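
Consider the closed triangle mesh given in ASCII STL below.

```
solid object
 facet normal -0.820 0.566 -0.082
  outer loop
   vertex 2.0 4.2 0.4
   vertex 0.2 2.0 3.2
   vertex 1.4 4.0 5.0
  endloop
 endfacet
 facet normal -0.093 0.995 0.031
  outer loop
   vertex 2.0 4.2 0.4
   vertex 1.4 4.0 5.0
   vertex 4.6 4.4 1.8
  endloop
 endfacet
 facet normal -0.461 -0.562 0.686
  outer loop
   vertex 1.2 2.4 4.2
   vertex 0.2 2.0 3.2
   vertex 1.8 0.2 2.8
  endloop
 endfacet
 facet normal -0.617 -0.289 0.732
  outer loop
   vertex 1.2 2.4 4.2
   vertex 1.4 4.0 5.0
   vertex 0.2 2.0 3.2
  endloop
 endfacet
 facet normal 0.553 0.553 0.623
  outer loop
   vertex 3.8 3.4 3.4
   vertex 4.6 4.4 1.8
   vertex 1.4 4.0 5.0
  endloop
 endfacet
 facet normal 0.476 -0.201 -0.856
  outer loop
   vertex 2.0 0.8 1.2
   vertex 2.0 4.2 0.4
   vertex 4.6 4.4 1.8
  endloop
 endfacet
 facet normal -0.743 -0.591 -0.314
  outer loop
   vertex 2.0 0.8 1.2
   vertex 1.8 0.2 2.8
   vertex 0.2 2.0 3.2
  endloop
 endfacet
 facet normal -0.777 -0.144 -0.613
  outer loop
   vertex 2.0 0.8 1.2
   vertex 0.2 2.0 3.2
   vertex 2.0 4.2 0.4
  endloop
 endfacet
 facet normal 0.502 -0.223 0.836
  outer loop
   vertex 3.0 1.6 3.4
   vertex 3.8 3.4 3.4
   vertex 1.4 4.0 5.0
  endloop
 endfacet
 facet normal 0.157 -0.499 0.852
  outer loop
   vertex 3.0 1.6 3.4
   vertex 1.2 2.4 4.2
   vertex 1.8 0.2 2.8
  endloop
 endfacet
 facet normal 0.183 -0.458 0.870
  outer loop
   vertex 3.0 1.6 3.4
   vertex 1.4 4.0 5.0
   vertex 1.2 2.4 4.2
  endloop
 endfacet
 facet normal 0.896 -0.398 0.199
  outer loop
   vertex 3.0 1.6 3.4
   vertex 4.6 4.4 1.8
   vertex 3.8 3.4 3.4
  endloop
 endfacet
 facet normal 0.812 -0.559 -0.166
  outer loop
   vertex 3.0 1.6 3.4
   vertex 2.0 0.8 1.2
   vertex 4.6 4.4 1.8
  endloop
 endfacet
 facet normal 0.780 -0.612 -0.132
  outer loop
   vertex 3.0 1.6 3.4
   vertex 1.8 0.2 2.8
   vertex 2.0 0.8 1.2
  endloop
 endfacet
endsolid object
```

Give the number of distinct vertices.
9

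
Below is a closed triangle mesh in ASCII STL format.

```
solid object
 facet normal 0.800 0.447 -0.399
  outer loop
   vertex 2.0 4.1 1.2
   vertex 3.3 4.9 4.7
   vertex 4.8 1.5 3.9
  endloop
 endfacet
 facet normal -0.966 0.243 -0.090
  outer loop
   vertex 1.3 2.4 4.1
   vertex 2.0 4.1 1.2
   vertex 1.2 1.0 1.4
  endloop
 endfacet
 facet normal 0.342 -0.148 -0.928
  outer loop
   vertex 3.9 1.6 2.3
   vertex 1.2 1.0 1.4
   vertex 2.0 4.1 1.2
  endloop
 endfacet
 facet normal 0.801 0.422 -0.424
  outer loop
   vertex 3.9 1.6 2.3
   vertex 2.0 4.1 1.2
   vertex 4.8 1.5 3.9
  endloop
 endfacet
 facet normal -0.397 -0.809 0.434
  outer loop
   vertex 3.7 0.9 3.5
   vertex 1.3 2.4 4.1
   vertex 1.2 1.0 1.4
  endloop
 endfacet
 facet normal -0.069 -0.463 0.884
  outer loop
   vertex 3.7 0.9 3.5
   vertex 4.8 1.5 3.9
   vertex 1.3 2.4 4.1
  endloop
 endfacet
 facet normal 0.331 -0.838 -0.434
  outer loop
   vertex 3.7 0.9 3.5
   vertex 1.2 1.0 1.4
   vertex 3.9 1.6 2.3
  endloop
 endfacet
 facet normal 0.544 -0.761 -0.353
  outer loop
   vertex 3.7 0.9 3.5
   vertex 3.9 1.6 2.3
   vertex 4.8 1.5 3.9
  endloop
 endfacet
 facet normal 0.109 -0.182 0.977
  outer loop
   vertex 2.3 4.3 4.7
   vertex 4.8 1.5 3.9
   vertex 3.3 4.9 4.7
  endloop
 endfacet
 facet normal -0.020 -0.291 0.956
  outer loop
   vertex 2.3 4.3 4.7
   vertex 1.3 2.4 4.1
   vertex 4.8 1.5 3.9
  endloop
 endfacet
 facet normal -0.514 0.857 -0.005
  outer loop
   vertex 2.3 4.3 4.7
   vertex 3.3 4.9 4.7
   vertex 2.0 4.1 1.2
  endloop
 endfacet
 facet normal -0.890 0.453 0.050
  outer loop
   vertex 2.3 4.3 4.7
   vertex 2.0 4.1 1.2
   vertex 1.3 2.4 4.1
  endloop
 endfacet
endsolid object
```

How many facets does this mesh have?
12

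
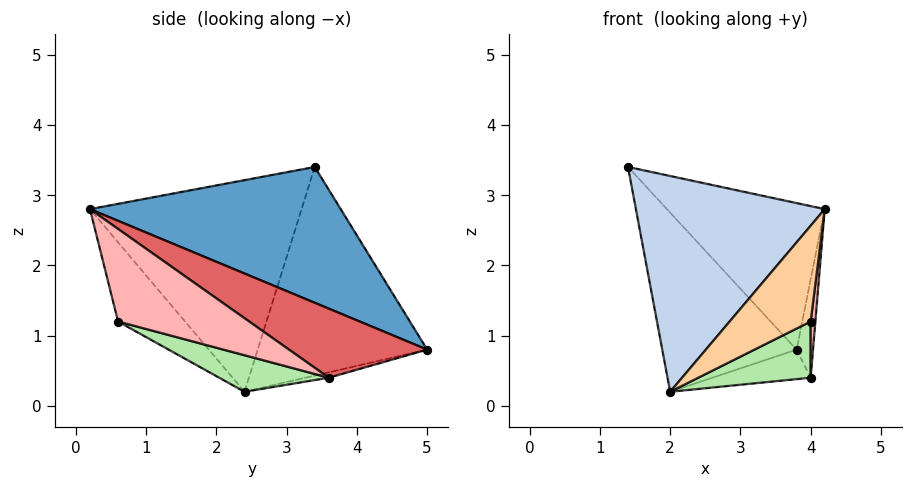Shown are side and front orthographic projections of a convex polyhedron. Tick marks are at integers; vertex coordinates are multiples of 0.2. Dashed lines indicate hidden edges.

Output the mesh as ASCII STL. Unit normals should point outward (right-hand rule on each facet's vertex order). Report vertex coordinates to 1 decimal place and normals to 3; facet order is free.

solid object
 facet normal 0.567 0.357 0.743
  outer loop
   vertex 3.8 5.0 0.8
   vertex 1.4 3.4 3.4
   vertex 4.2 0.2 2.8
  endloop
 endfacet
 facet normal -0.744 -0.664 0.068
  outer loop
   vertex 2.0 2.4 0.2
   vertex 4.2 0.2 2.8
   vertex 1.4 3.4 3.4
  endloop
 endfacet
 facet normal -0.742 0.588 -0.323
  outer loop
   vertex 2.0 2.4 0.2
   vertex 1.4 3.4 3.4
   vertex 3.8 5.0 0.8
  endloop
 endfacet
 facet normal -0.633 -0.766 -0.112
  outer loop
   vertex 4.0 0.6 1.2
   vertex 4.2 0.2 2.8
   vertex 2.0 2.4 0.2
  endloop
 endfacet
 facet normal -0.063 0.266 -0.962
  outer loop
   vertex 4.0 3.6 0.4
   vertex 2.0 2.4 0.2
   vertex 3.8 5.0 0.8
  endloop
 endfacet
 facet normal 0.244 -0.250 -0.937
  outer loop
   vertex 4.0 3.6 0.4
   vertex 4.0 0.6 1.2
   vertex 2.0 2.4 0.2
  endloop
 endfacet
 facet normal 0.990 0.117 0.084
  outer loop
   vertex 4.0 3.6 0.4
   vertex 3.8 5.0 0.8
   vertex 4.2 0.2 2.8
  endloop
 endfacet
 facet normal 0.991 -0.035 -0.133
  outer loop
   vertex 4.0 3.6 0.4
   vertex 4.2 0.2 2.8
   vertex 4.0 0.6 1.2
  endloop
 endfacet
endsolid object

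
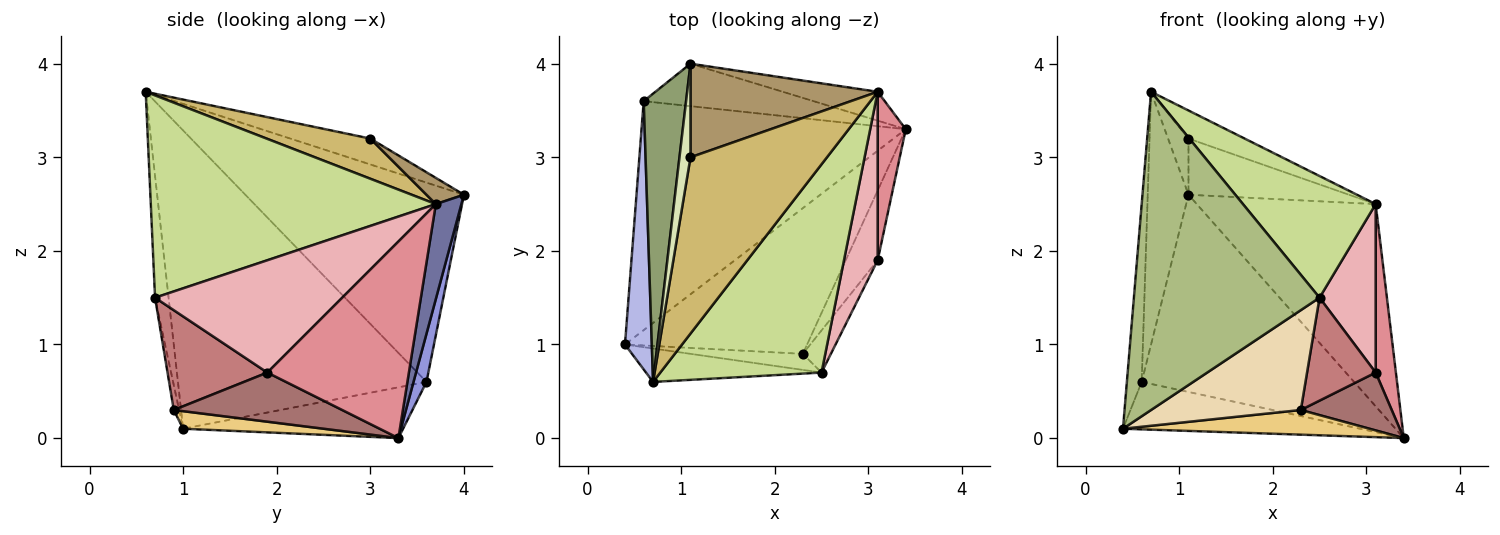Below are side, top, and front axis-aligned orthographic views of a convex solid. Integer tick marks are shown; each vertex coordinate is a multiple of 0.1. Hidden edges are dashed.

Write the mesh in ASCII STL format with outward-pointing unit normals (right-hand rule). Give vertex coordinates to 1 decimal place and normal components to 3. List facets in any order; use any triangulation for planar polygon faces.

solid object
 facet normal 0.140 0.980 -0.140
  outer loop
   vertex 3.1 3.7 2.5
   vertex 3.4 3.3 0.0
   vertex 1.1 4.0 2.6
  endloop
 endfacet
 facet normal -0.185 0.199 -0.962
  outer loop
   vertex 0.6 3.6 0.6
   vertex 3.4 3.3 0.0
   vertex 0.4 1.0 0.1
  endloop
 endfacet
 facet normal 0.060 0.976 -0.210
  outer loop
   vertex 0.6 3.6 0.6
   vertex 1.1 4.0 2.6
   vertex 3.4 3.3 0.0
  endloop
 endfacet
 facet normal -0.994 0.059 0.089
  outer loop
   vertex 0.6 3.6 0.6
   vertex 0.4 1.0 0.1
   vertex 0.7 0.6 3.7
  endloop
 endfacet
 facet normal -0.962 0.179 0.205
  outer loop
   vertex 0.6 3.6 0.6
   vertex 0.7 0.6 3.7
   vertex 1.1 4.0 2.6
  endloop
 endfacet
 facet normal -0.072 -0.992 -0.104
  outer loop
   vertex 2.5 0.7 1.5
   vertex 0.7 0.6 3.7
   vertex 0.4 1.0 0.1
  endloop
 endfacet
 facet normal 0.735 -0.342 0.586
  outer loop
   vertex 2.5 0.7 1.5
   vertex 3.1 3.7 2.5
   vertex 0.7 0.6 3.7
  endloop
 endfacet
 facet normal -0.896 0.229 0.381
  outer loop
   vertex 1.1 3.0 3.2
   vertex 1.1 4.0 2.6
   vertex 0.7 0.6 3.7
  endloop
 endfacet
 facet normal 0.119 0.511 0.851
  outer loop
   vertex 1.1 3.0 3.2
   vertex 3.1 3.7 2.5
   vertex 1.1 4.0 2.6
  endloop
 endfacet
 facet normal 0.279 0.151 0.948
  outer loop
   vertex 1.1 3.0 3.2
   vertex 0.7 0.6 3.7
   vertex 3.1 3.7 2.5
  endloop
 endfacet
 facet normal 0.095 -0.166 -0.982
  outer loop
   vertex 2.3 0.9 0.3
   vertex 0.4 1.0 0.1
   vertex 3.4 3.3 0.0
  endloop
 endfacet
 facet normal -0.035 -0.987 -0.159
  outer loop
   vertex 2.3 0.9 0.3
   vertex 2.5 0.7 1.5
   vertex 0.4 1.0 0.1
  endloop
 endfacet
 facet normal 0.764 -0.412 -0.497
  outer loop
   vertex 3.1 1.9 0.7
   vertex 2.3 0.9 0.3
   vertex 3.4 3.3 0.0
  endloop
 endfacet
 facet normal 0.803 -0.552 -0.226
  outer loop
   vertex 3.1 1.9 0.7
   vertex 2.5 0.7 1.5
   vertex 2.3 0.9 0.3
  endloop
 endfacet
 facet normal 0.980 -0.140 0.140
  outer loop
   vertex 3.1 1.9 0.7
   vertex 3.4 3.3 0.0
   vertex 3.1 3.7 2.5
  endloop
 endfacet
 facet normal 0.921 -0.276 0.276
  outer loop
   vertex 3.1 1.9 0.7
   vertex 3.1 3.7 2.5
   vertex 2.5 0.7 1.5
  endloop
 endfacet
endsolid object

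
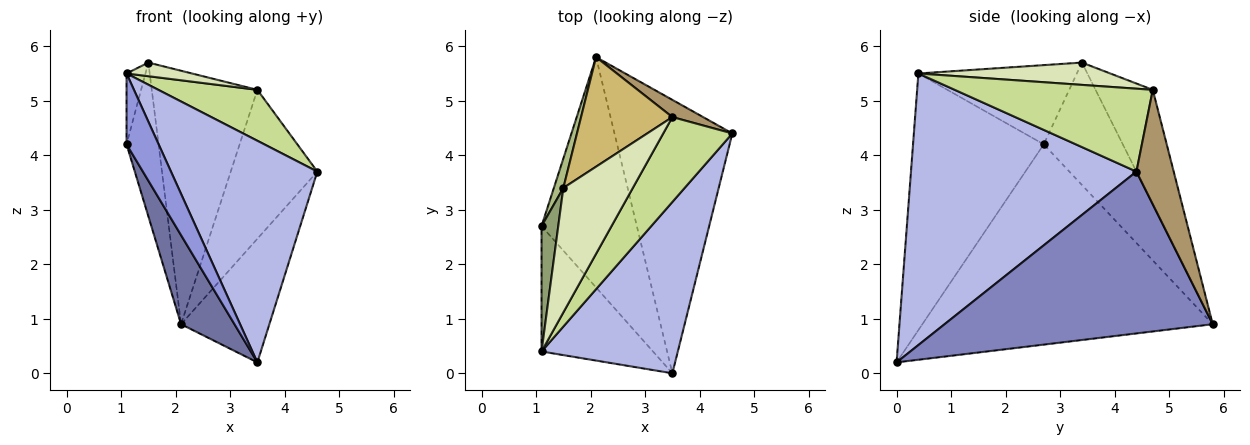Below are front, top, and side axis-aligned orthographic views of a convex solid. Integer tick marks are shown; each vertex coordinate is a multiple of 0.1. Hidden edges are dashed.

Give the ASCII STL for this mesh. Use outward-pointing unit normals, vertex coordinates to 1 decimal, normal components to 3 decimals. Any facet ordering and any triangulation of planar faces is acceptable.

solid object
 facet normal -0.891 -0.164 -0.424
  outer loop
   vertex 2.1 5.8 0.9
   vertex 3.5 0.0 0.2
   vertex 1.1 2.7 4.2
  endloop
 endfacet
 facet normal 0.781 0.257 -0.569
  outer loop
   vertex 2.1 5.8 0.9
   vertex 4.6 4.4 3.7
   vertex 3.5 0.0 0.2
  endloop
 endfacet
 facet normal -0.895 -0.220 -0.389
  outer loop
   vertex 1.1 0.4 5.5
   vertex 1.1 2.7 4.2
   vertex 3.5 0.0 0.2
  endloop
 endfacet
 facet normal 0.773 -0.502 0.388
  outer loop
   vertex 1.1 0.4 5.5
   vertex 3.5 0.0 0.2
   vertex 4.6 4.4 3.7
  endloop
 endfacet
 facet normal -0.972 0.116 0.205
  outer loop
   vertex 1.5 3.4 5.7
   vertex 1.1 2.7 4.2
   vertex 1.1 0.4 5.5
  endloop
 endfacet
 facet normal -0.924 0.375 0.072
  outer loop
   vertex 1.5 3.4 5.7
   vertex 2.1 5.8 0.9
   vertex 1.1 2.7 4.2
  endloop
 endfacet
 facet normal 0.717 -0.359 0.598
  outer loop
   vertex 3.5 4.7 5.2
   vertex 1.1 0.4 5.5
   vertex 4.6 4.4 3.7
  endloop
 endfacet
 facet normal 0.304 -0.104 0.947
  outer loop
   vertex 3.5 4.7 5.2
   vertex 1.5 3.4 5.7
   vertex 1.1 0.4 5.5
  endloop
 endfacet
 facet normal 0.393 0.913 0.106
  outer loop
   vertex 3.5 4.7 5.2
   vertex 4.6 4.4 3.7
   vertex 2.1 5.8 0.9
  endloop
 endfacet
 facet normal -0.445 0.822 0.355
  outer loop
   vertex 3.5 4.7 5.2
   vertex 2.1 5.8 0.9
   vertex 1.5 3.4 5.7
  endloop
 endfacet
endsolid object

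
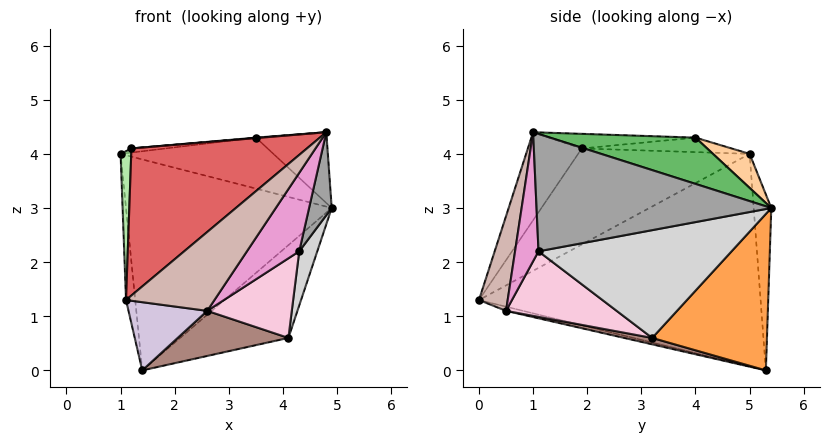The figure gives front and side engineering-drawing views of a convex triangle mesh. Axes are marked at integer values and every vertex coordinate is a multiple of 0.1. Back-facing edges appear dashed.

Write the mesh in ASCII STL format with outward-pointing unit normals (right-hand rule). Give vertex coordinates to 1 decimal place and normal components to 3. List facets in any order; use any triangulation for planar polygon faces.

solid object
 facet normal -0.085 0.994 0.066
  outer loop
   vertex 1.4 5.3 0.0
   vertex 1.0 5.0 4.0
   vertex 4.9 5.4 3.0
  endloop
 endfacet
 facet normal -0.995 0.033 -0.097
  outer loop
   vertex 1.4 5.3 0.0
   vertex 1.1 0.0 1.3
   vertex 1.0 5.0 4.0
  endloop
 endfacet
 facet normal 0.548 0.517 -0.657
  outer loop
   vertex 4.1 3.2 0.6
   vertex 1.4 5.3 0.0
   vertex 4.9 5.4 3.0
  endloop
 endfacet
 facet normal 0.142 0.593 0.792
  outer loop
   vertex 3.5 4.0 4.3
   vertex 4.9 5.4 3.0
   vertex 1.0 5.0 4.0
  endloop
 endfacet
 facet normal 0.513 0.250 0.821
  outer loop
   vertex 3.5 4.0 4.3
   vertex 4.8 1.0 4.4
   vertex 4.9 5.4 3.0
  endloop
 endfacet
 facet normal -0.995 -0.062 0.077
  outer loop
   vertex 1.2 1.9 4.1
   vertex 1.0 5.0 4.0
   vertex 1.1 0.0 1.3
  endloop
 endfacet
 facet normal -0.245 -0.798 0.550
  outer loop
   vertex 1.2 1.9 4.1
   vertex 1.1 0.0 1.3
   vertex 4.8 1.0 4.4
  endloop
 endfacet
 facet normal -0.109 0.025 0.994
  outer loop
   vertex 1.2 1.9 4.1
   vertex 3.5 4.0 4.3
   vertex 1.0 5.0 4.0
  endloop
 endfacet
 facet normal -0.084 -0.003 0.996
  outer loop
   vertex 1.2 1.9 4.1
   vertex 4.8 1.0 4.4
   vertex 3.5 4.0 4.3
  endloop
 endfacet
 facet normal -0.051 -0.235 -0.971
  outer loop
   vertex 2.6 0.5 1.1
   vertex 1.1 0.0 1.3
   vertex 1.4 5.3 0.0
  endloop
 endfacet
 facet normal 0.053 -0.210 -0.976
  outer loop
   vertex 2.6 0.5 1.1
   vertex 1.4 5.3 0.0
   vertex 4.1 3.2 0.6
  endloop
 endfacet
 facet normal 0.308 -0.949 -0.062
  outer loop
   vertex 2.6 0.5 1.1
   vertex 4.8 1.0 4.4
   vertex 1.1 0.0 1.3
  endloop
 endfacet
 facet normal 0.405 -0.904 -0.133
  outer loop
   vertex 4.3 1.1 2.2
   vertex 4.8 1.0 4.4
   vertex 2.6 0.5 1.1
  endloop
 endfacet
 facet normal 0.592 -0.452 -0.668
  outer loop
   vertex 4.3 1.1 2.2
   vertex 2.6 0.5 1.1
   vertex 4.1 3.2 0.6
  endloop
 endfacet
 facet normal 0.970 -0.094 -0.225
  outer loop
   vertex 4.3 1.1 2.2
   vertex 4.9 5.4 3.0
   vertex 4.8 1.0 4.4
  endloop
 endfacet
 facet normal 0.967 -0.090 -0.239
  outer loop
   vertex 4.3 1.1 2.2
   vertex 4.1 3.2 0.6
   vertex 4.9 5.4 3.0
  endloop
 endfacet
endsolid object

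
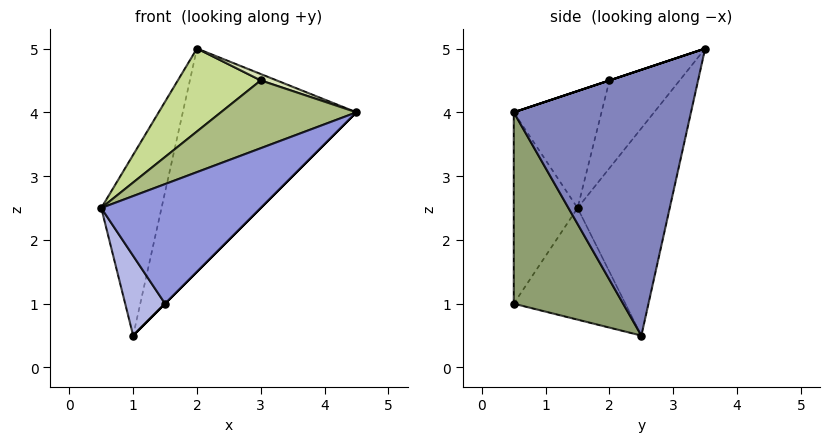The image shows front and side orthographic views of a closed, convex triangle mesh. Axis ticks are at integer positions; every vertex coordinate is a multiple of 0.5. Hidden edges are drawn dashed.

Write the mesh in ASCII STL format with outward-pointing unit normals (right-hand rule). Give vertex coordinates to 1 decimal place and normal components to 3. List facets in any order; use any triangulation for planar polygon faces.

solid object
 facet normal -0.835 0.546 0.064
  outer loop
   vertex 1.0 2.5 0.5
   vertex 0.5 1.5 2.5
   vertex 2.0 3.5 5.0
  endloop
 endfacet
 facet normal 0.681 0.668 -0.300
  outer loop
   vertex 1.0 2.5 0.5
   vertex 2.0 3.5 5.0
   vertex 4.5 0.5 4.0
  endloop
 endfacet
 facet normal -0.348 -0.870 0.348
  outer loop
   vertex 1.5 0.5 1.0
   vertex 4.5 0.5 4.0
   vertex 0.5 1.5 2.5
  endloop
 endfacet
 facet normal -0.873 -0.312 -0.374
  outer loop
   vertex 1.5 0.5 1.0
   vertex 0.5 1.5 2.5
   vertex 1.0 2.5 0.5
  endloop
 endfacet
 facet normal 0.707 0.000 -0.707
  outer loop
   vertex 1.5 0.5 1.0
   vertex 1.0 2.5 0.5
   vertex 4.5 0.5 4.0
  endloop
 endfacet
 facet normal -0.406 -0.627 0.664
  outer loop
   vertex 3.0 2.0 4.5
   vertex 0.5 1.5 2.5
   vertex 4.5 0.5 4.0
  endloop
 endfacet
 facet normal -0.457 -0.540 0.706
  outer loop
   vertex 3.0 2.0 4.5
   vertex 2.0 3.5 5.0
   vertex 0.5 1.5 2.5
  endloop
 endfacet
 facet normal 0.000 -0.316 0.949
  outer loop
   vertex 3.0 2.0 4.5
   vertex 4.5 0.5 4.0
   vertex 2.0 3.5 5.0
  endloop
 endfacet
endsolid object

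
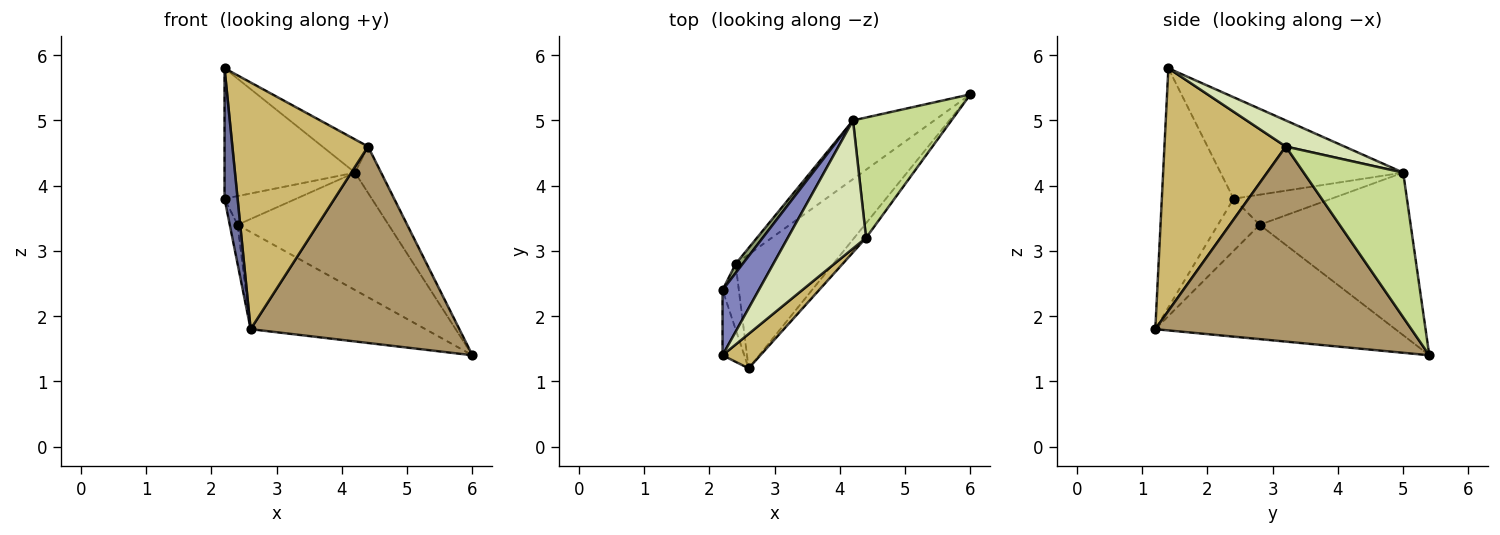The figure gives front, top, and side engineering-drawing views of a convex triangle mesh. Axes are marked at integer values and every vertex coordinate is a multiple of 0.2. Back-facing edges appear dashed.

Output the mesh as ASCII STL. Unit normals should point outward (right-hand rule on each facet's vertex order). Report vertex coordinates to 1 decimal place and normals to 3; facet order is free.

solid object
 facet normal -0.980 -0.178 -0.089
  outer loop
   vertex 2.2 1.4 5.8
   vertex 2.2 2.4 3.8
   vertex 2.6 1.2 1.8
  endloop
 endfacet
 facet normal -0.781 0.558 0.279
  outer loop
   vertex 4.2 5.0 4.2
   vertex 2.2 2.4 3.8
   vertex 2.2 1.4 5.8
  endloop
 endfacet
 facet normal -0.940 0.176 -0.294
  outer loop
   vertex 2.4 2.8 3.4
   vertex 2.6 1.2 1.8
   vertex 2.2 2.4 3.8
  endloop
 endfacet
 facet normal -0.665 0.485 -0.568
  outer loop
   vertex 2.4 2.8 3.4
   vertex 6.0 5.4 1.4
   vertex 2.6 1.2 1.8
  endloop
 endfacet
 facet normal -0.792 0.581 0.185
  outer loop
   vertex 2.4 2.8 3.4
   vertex 2.2 2.4 3.8
   vertex 4.2 5.0 4.2
  endloop
 endfacet
 facet normal -0.667 0.667 -0.333
  outer loop
   vertex 2.4 2.8 3.4
   vertex 4.2 5.0 4.2
   vertex 6.0 5.4 1.4
  endloop
 endfacet
 facet normal 0.808 0.212 0.550
  outer loop
   vertex 4.4 3.2 4.6
   vertex 6.0 5.4 1.4
   vertex 4.2 5.0 4.2
  endloop
 endfacet
 facet normal 0.307 0.239 0.921
  outer loop
   vertex 4.4 3.2 4.6
   vertex 4.2 5.0 4.2
   vertex 2.2 1.4 5.8
  endloop
 endfacet
 facet normal 0.774 -0.631 -0.047
  outer loop
   vertex 4.4 3.2 4.6
   vertex 2.6 1.2 1.8
   vertex 6.0 5.4 1.4
  endloop
 endfacet
 facet normal 0.663 -0.741 0.103
  outer loop
   vertex 4.4 3.2 4.6
   vertex 2.2 1.4 5.8
   vertex 2.6 1.2 1.8
  endloop
 endfacet
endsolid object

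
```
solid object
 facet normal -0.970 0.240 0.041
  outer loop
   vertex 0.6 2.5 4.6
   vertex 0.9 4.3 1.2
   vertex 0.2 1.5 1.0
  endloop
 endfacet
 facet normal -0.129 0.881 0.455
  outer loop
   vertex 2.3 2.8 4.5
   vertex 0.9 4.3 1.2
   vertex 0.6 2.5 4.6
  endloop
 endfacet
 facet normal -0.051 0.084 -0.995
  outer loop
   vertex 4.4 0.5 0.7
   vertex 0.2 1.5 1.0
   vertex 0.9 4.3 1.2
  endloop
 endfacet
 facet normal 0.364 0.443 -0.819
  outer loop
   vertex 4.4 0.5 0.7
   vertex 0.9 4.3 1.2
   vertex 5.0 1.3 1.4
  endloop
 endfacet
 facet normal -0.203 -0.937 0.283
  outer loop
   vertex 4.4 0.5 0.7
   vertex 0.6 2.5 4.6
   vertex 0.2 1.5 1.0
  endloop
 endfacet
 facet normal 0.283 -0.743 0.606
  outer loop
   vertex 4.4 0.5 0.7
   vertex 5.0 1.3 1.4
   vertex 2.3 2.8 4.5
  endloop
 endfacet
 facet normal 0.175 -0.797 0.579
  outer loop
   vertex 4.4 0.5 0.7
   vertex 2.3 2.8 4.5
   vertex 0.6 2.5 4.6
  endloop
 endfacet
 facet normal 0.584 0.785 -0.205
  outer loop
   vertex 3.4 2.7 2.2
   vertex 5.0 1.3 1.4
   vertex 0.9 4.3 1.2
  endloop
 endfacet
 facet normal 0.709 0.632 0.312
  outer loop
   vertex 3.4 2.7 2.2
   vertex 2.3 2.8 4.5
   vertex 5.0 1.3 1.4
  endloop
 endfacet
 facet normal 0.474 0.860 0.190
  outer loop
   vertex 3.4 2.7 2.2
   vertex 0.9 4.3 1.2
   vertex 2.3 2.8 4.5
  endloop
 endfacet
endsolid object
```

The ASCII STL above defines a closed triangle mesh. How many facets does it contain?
10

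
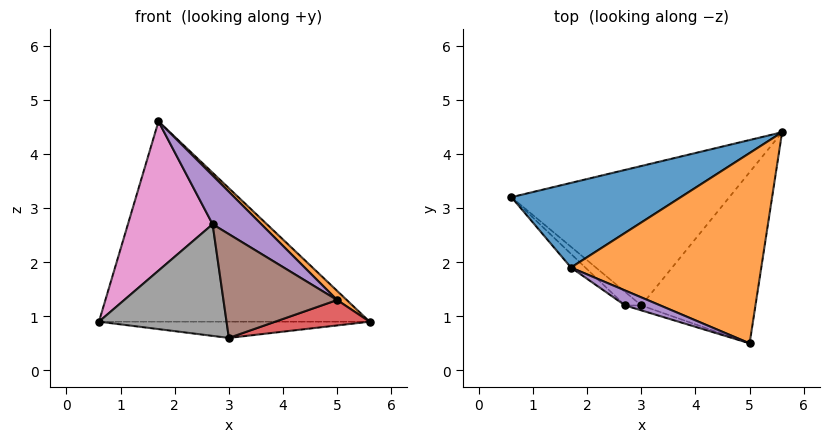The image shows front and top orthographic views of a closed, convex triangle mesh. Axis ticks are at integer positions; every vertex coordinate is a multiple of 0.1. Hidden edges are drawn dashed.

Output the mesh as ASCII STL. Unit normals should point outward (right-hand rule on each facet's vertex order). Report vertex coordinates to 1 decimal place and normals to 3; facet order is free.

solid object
 facet normal -0.216 0.899 0.380
  outer loop
   vertex 1.7 1.9 4.6
   vertex 5.6 4.4 0.9
   vertex 0.6 3.2 0.9
  endloop
 endfacet
 facet normal 0.699 -0.034 0.714
  outer loop
   vertex 1.7 1.9 4.6
   vertex 5.0 0.5 1.3
   vertex 5.6 4.4 0.9
  endloop
 endfacet
 facet normal -0.028 0.116 -0.993
  outer loop
   vertex 3.0 1.2 0.6
   vertex 0.6 3.2 0.9
   vertex 5.6 4.4 0.9
  endloop
 endfacet
 facet normal 0.283 -0.141 -0.949
  outer loop
   vertex 3.0 1.2 0.6
   vertex 5.6 4.4 0.9
   vertex 5.0 0.5 1.3
  endloop
 endfacet
 facet normal -0.112 -0.950 0.291
  outer loop
   vertex 2.7 1.2 2.7
   vertex 5.0 0.5 1.3
   vertex 1.7 1.9 4.6
  endloop
 endfacet
 facet normal -0.316 -0.948 -0.045
  outer loop
   vertex 2.7 1.2 2.7
   vertex 3.0 1.2 0.6
   vertex 5.0 0.5 1.3
  endloop
 endfacet
 facet normal -0.656 -0.751 -0.069
  outer loop
   vertex 2.7 1.2 2.7
   vertex 1.7 1.9 4.6
   vertex 0.6 3.2 0.9
  endloop
 endfacet
 facet normal -0.644 -0.759 -0.092
  outer loop
   vertex 2.7 1.2 2.7
   vertex 0.6 3.2 0.9
   vertex 3.0 1.2 0.6
  endloop
 endfacet
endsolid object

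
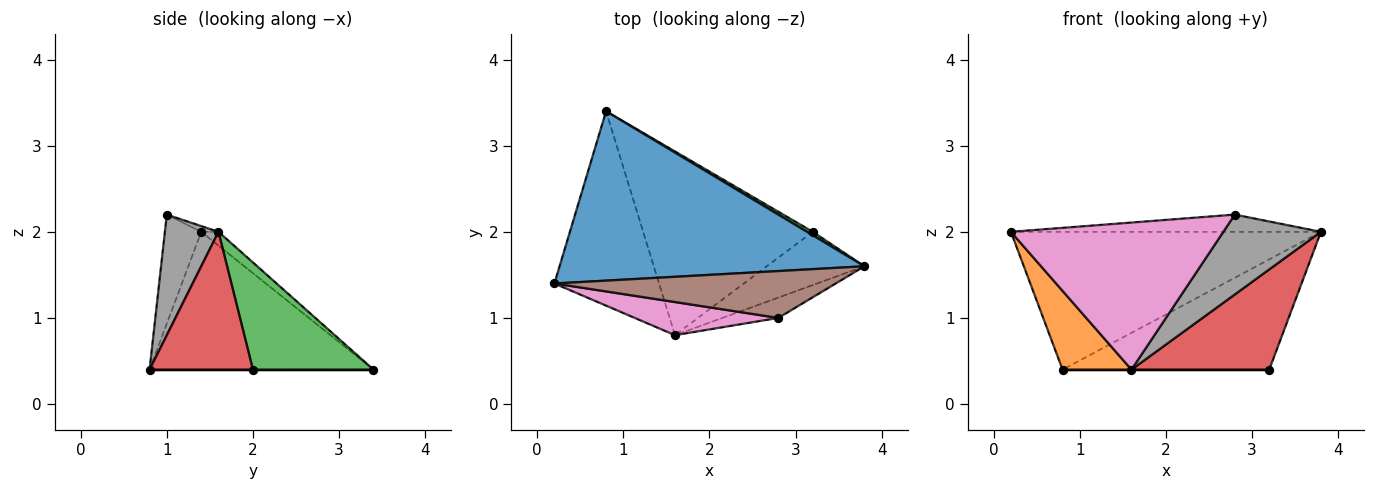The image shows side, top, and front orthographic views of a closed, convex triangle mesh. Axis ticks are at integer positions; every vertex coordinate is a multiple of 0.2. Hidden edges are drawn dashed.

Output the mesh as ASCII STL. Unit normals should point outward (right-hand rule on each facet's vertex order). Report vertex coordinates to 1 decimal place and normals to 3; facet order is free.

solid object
 facet normal -0.035 0.631 0.775
  outer loop
   vertex 0.8 3.4 0.4
   vertex 0.2 1.4 2.0
   vertex 3.8 1.6 2.0
  endloop
 endfacet
 facet normal -0.773 -0.238 -0.588
  outer loop
   vertex 1.6 0.8 0.4
   vertex 0.2 1.4 2.0
   vertex 0.8 3.4 0.4
  endloop
 endfacet
 facet normal 0.504 0.863 0.027
  outer loop
   vertex 3.2 2.0 0.4
   vertex 0.8 3.4 0.4
   vertex 3.8 1.6 2.0
  endloop
 endfacet
 facet normal 0.552 -0.736 -0.391
  outer loop
   vertex 3.2 2.0 0.4
   vertex 3.8 1.6 2.0
   vertex 1.6 0.8 0.4
  endloop
 endfacet
 facet normal 0.000 0.000 -1.000
  outer loop
   vertex 3.2 2.0 0.4
   vertex 1.6 0.8 0.4
   vertex 0.8 3.4 0.4
  endloop
 endfacet
 facet normal -0.019 0.345 0.938
  outer loop
   vertex 2.8 1.0 2.2
   vertex 3.8 1.6 2.0
   vertex 0.2 1.4 2.0
  endloop
 endfacet
 facet normal -0.165 -0.962 0.217
  outer loop
   vertex 2.8 1.0 2.2
   vertex 0.2 1.4 2.0
   vertex 1.6 0.8 0.4
  endloop
 endfacet
 facet normal 0.470 -0.855 -0.218
  outer loop
   vertex 2.8 1.0 2.2
   vertex 1.6 0.8 0.4
   vertex 3.8 1.6 2.0
  endloop
 endfacet
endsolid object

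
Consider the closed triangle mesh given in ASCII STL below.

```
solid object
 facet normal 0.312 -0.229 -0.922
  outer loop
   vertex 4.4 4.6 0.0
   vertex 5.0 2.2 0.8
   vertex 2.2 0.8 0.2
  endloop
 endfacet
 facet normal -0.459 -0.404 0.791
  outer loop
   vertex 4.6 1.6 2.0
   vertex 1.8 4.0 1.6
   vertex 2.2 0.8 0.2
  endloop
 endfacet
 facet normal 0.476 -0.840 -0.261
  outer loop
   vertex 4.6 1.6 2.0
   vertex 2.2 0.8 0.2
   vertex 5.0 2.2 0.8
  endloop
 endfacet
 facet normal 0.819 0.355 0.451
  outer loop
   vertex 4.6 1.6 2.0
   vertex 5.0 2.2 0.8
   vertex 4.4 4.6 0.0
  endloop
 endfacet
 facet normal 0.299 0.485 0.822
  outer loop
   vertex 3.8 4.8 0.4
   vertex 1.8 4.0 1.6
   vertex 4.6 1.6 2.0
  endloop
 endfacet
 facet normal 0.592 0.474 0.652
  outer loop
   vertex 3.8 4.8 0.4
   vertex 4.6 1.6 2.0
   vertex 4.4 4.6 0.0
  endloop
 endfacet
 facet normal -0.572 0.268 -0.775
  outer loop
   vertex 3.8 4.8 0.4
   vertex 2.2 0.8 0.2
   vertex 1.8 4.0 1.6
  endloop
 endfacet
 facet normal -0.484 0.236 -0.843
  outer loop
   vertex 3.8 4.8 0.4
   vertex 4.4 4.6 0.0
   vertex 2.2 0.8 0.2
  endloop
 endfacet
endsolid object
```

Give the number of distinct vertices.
6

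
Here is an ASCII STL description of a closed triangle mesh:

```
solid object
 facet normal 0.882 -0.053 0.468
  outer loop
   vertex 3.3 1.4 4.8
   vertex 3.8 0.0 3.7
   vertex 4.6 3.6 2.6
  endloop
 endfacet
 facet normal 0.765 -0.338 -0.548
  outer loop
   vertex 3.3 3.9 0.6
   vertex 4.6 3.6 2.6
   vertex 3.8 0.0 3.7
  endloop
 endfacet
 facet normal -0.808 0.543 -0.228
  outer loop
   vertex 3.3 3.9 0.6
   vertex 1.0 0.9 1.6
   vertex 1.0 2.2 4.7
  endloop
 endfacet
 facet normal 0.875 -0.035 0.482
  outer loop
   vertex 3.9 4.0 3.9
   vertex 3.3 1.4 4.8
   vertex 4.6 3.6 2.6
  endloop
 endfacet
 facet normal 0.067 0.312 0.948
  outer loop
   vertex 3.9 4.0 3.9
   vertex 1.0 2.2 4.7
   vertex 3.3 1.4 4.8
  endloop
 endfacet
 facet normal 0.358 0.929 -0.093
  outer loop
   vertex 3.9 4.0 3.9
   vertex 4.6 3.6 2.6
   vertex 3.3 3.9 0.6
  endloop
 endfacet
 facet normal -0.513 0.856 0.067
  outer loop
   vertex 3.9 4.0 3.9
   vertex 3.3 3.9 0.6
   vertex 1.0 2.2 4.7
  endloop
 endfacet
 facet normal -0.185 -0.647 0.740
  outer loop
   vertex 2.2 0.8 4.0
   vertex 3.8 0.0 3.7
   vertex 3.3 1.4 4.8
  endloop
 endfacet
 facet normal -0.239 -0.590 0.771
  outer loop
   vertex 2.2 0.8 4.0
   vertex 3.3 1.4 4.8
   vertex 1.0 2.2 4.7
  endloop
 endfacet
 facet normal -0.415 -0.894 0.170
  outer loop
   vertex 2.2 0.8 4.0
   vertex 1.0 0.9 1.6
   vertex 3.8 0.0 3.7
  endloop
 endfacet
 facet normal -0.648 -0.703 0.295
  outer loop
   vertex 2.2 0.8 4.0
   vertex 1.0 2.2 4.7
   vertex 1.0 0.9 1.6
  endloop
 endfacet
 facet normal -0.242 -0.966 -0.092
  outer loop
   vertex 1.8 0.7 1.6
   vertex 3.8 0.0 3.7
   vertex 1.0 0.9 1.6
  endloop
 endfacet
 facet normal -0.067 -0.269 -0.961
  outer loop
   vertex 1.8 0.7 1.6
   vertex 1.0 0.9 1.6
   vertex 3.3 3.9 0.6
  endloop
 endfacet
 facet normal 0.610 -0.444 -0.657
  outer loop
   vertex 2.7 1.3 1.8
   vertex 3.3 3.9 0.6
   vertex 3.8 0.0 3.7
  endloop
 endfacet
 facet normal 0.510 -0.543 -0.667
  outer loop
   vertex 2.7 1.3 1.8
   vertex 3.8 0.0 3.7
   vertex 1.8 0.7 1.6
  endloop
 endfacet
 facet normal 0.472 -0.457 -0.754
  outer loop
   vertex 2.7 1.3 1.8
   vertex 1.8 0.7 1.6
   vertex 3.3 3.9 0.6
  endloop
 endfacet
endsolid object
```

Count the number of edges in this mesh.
24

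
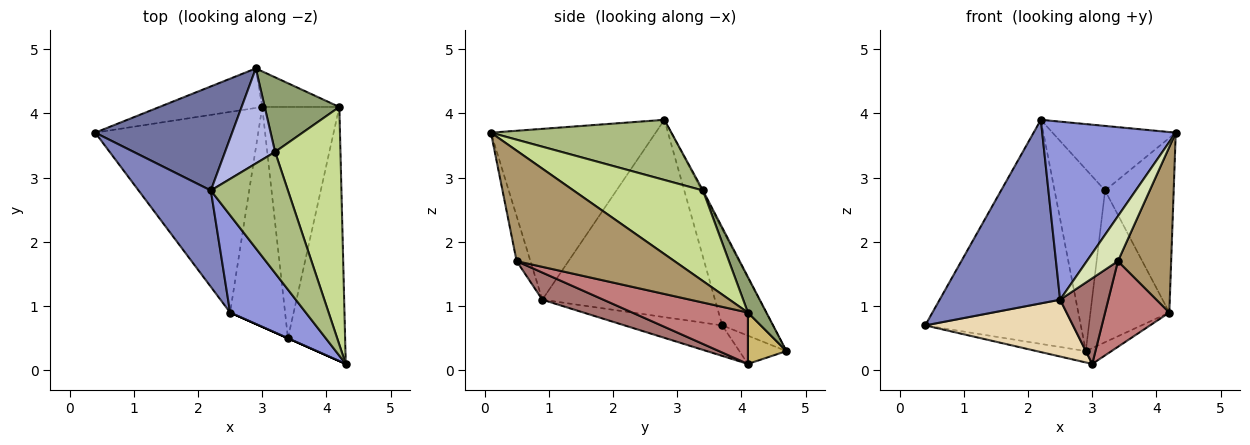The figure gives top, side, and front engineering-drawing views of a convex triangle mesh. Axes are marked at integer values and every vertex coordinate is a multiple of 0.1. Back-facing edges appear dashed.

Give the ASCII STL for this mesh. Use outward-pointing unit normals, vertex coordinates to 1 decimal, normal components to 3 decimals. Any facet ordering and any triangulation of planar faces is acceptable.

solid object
 facet normal -0.283 0.870 0.404
  outer loop
   vertex 2.2 2.8 3.9
   vertex 2.9 4.7 0.3
   vertex 0.4 3.7 0.7
  endloop
 endfacet
 facet normal -0.785 -0.548 0.288
  outer loop
   vertex 2.5 0.9 1.1
   vertex 2.2 2.8 3.9
   vertex 0.4 3.7 0.7
  endloop
 endfacet
 facet normal -0.735 -0.595 0.325
  outer loop
   vertex 2.5 0.9 1.1
   vertex 4.3 0.1 3.7
   vertex 2.2 2.8 3.9
  endloop
 endfacet
 facet normal -0.022 0.886 0.463
  outer loop
   vertex 3.2 3.4 2.8
   vertex 2.9 4.7 0.3
   vertex 2.2 2.8 3.9
  endloop
 endfacet
 facet normal 0.206 0.878 0.432
  outer loop
   vertex 3.2 3.4 2.8
   vertex 4.2 4.1 0.9
   vertex 2.9 4.7 0.3
  endloop
 endfacet
 facet normal 0.567 0.387 0.727
  outer loop
   vertex 3.2 3.4 2.8
   vertex 2.2 2.8 3.9
   vertex 4.3 0.1 3.7
  endloop
 endfacet
 facet normal 0.745 0.395 0.538
  outer loop
   vertex 3.2 3.4 2.8
   vertex 4.3 0.1 3.7
   vertex 4.2 4.1 0.9
  endloop
 endfacet
 facet normal -0.406 -0.914 0.000
  outer loop
   vertex 3.4 0.5 1.7
   vertex 4.3 0.1 3.7
   vertex 2.5 0.9 1.1
  endloop
 endfacet
 facet normal 0.851 -0.287 -0.440
  outer loop
   vertex 3.4 0.5 1.7
   vertex 4.2 4.1 0.9
   vertex 4.3 0.1 3.7
  endloop
 endfacet
 facet normal 0.520 0.347 -0.780
  outer loop
   vertex 3.0 4.1 0.1
   vertex 2.9 4.7 0.3
   vertex 4.2 4.1 0.9
  endloop
 endfacet
 facet normal -0.256 0.267 -0.929
  outer loop
   vertex 3.0 4.1 0.1
   vertex 0.4 3.7 0.7
   vertex 2.9 4.7 0.3
  endloop
 endfacet
 facet normal -0.177 -0.268 -0.947
  outer loop
   vertex 3.0 4.1 0.1
   vertex 2.5 0.9 1.1
   vertex 0.4 3.7 0.7
  endloop
 endfacet
 facet normal 0.418 -0.330 -0.847
  outer loop
   vertex 3.0 4.1 0.1
   vertex 3.4 0.5 1.7
   vertex 2.5 0.9 1.1
  endloop
 endfacet
 facet normal 0.530 -0.295 -0.795
  outer loop
   vertex 3.0 4.1 0.1
   vertex 4.2 4.1 0.9
   vertex 3.4 0.5 1.7
  endloop
 endfacet
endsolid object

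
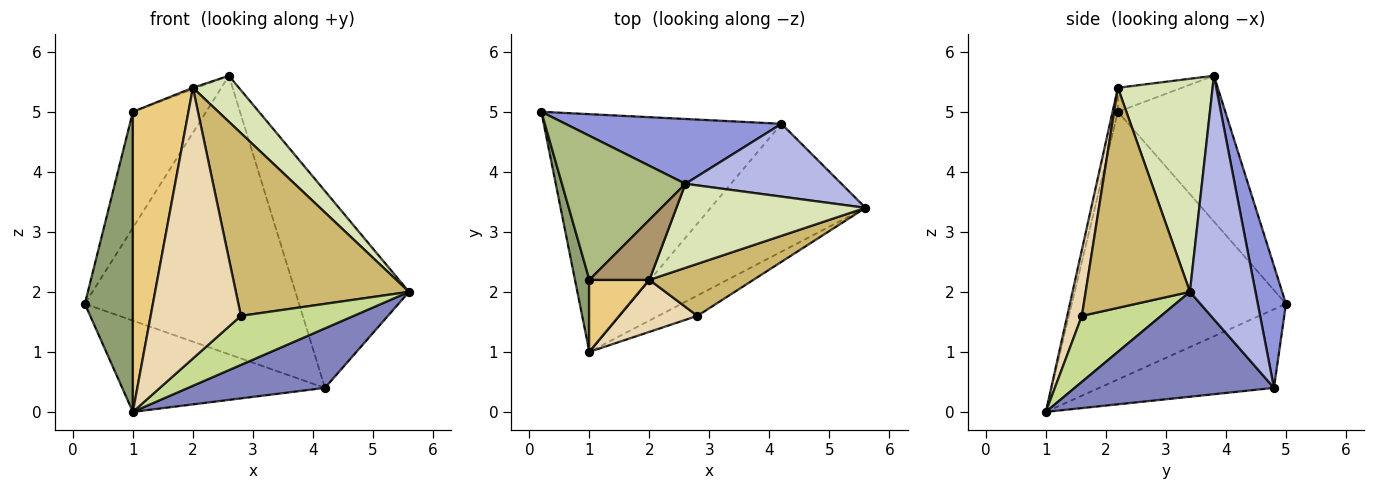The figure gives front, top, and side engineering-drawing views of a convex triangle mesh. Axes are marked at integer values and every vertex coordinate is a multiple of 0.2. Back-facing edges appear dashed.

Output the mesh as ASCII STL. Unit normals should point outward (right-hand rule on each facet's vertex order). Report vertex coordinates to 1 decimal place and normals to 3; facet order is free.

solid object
 facet normal -0.295 0.342 -0.892
  outer loop
   vertex 4.2 4.8 0.4
   vertex 1.0 1.0 0.0
   vertex 0.2 5.0 1.8
  endloop
 endfacet
 facet normal 0.523 -0.359 -0.773
  outer loop
   vertex 4.2 4.8 0.4
   vertex 5.6 3.4 2.0
   vertex 1.0 1.0 0.0
  endloop
 endfacet
 facet normal 0.127 0.966 0.225
  outer loop
   vertex 4.2 4.8 0.4
   vertex 0.2 5.0 1.8
   vertex 2.6 3.8 5.6
  endloop
 endfacet
 facet normal 0.476 0.825 0.305
  outer loop
   vertex 4.2 4.8 0.4
   vertex 2.6 3.8 5.6
   vertex 5.6 3.4 2.0
  endloop
 endfacet
 facet normal -0.974 -0.218 0.052
  outer loop
   vertex 1.0 2.2 5.0
   vertex 0.2 5.0 1.8
   vertex 1.0 1.0 0.0
  endloop
 endfacet
 facet normal -0.677 0.462 0.573
  outer loop
   vertex 1.0 2.2 5.0
   vertex 2.6 3.8 5.6
   vertex 0.2 5.0 1.8
  endloop
 endfacet
 facet normal 0.544 -0.775 -0.322
  outer loop
   vertex 2.8 1.6 1.6
   vertex 1.0 1.0 0.0
   vertex 5.6 3.4 2.0
  endloop
 endfacet
 facet normal 0.703 -0.342 0.624
  outer loop
   vertex 2.0 2.2 5.4
   vertex 5.6 3.4 2.0
   vertex 2.6 3.8 5.6
  endloop
 endfacet
 facet normal -0.371 0.023 0.928
  outer loop
   vertex 2.0 2.2 5.4
   vertex 2.6 3.8 5.6
   vertex 1.0 2.2 5.0
  endloop
 endfacet
 facet normal 0.501 -0.832 0.237
  outer loop
   vertex 2.0 2.2 5.4
   vertex 2.8 1.6 1.6
   vertex 5.6 3.4 2.0
  endloop
 endfacet
 facet normal -0.093 -0.968 0.232
  outer loop
   vertex 2.0 2.2 5.4
   vertex 1.0 2.2 5.0
   vertex 1.0 1.0 0.0
  endloop
 endfacet
 facet normal 0.158 -0.970 0.186
  outer loop
   vertex 2.0 2.2 5.4
   vertex 1.0 1.0 0.0
   vertex 2.8 1.6 1.6
  endloop
 endfacet
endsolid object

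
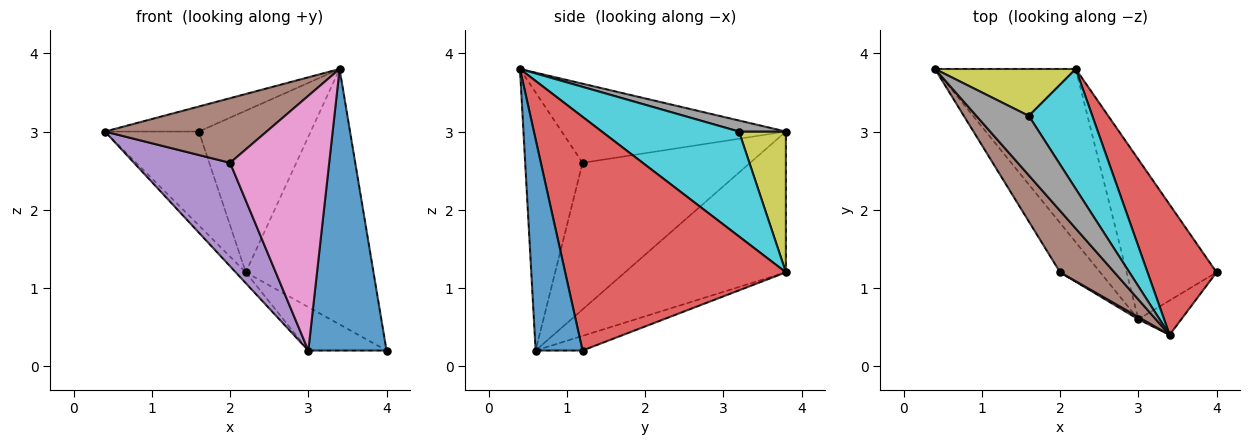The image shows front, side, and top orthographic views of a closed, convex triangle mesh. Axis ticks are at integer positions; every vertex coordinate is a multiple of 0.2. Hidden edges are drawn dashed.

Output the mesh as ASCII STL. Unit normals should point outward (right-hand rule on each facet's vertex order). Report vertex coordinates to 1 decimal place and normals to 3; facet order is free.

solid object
 facet normal 0.512 -0.853 -0.104
  outer loop
   vertex 3.4 0.4 3.8
   vertex 3.0 0.6 0.2
   vertex 4.0 1.2 0.2
  endloop
 endfacet
 facet normal -0.706 0.044 -0.706
  outer loop
   vertex 2.2 3.8 1.2
   vertex 3.0 0.6 0.2
   vertex 0.4 3.8 3.0
  endloop
 endfacet
 facet normal -0.155 0.259 -0.953
  outer loop
   vertex 2.2 3.8 1.2
   vertex 4.0 1.2 0.2
   vertex 3.0 0.6 0.2
  endloop
 endfacet
 facet normal 0.839 0.485 0.248
  outer loop
   vertex 2.2 3.8 1.2
   vertex 3.4 0.4 3.8
   vertex 4.0 1.2 0.2
  endloop
 endfacet
 facet normal -0.844 -0.484 -0.231
  outer loop
   vertex 2.0 1.2 2.6
   vertex 0.4 3.8 3.0
   vertex 3.0 0.6 0.2
  endloop
 endfacet
 facet normal -0.709 -0.511 0.486
  outer loop
   vertex 2.0 1.2 2.6
   vertex 3.4 0.4 3.8
   vertex 0.4 3.8 3.0
  endloop
 endfacet
 facet normal -0.501 -0.865 0.008
  outer loop
   vertex 2.0 1.2 2.6
   vertex 3.0 0.6 0.2
   vertex 3.4 0.4 3.8
  endloop
 endfacet
 facet normal 0.190 0.381 0.905
  outer loop
   vertex 1.6 3.2 3.0
   vertex 0.4 3.8 3.0
   vertex 3.4 0.4 3.8
  endloop
 endfacet
 facet normal 0.408 0.816 0.408
  outer loop
   vertex 1.6 3.2 3.0
   vertex 2.2 3.8 1.2
   vertex 0.4 3.8 3.0
  endloop
 endfacet
 facet normal 0.702 0.572 0.425
  outer loop
   vertex 1.6 3.2 3.0
   vertex 3.4 0.4 3.8
   vertex 2.2 3.8 1.2
  endloop
 endfacet
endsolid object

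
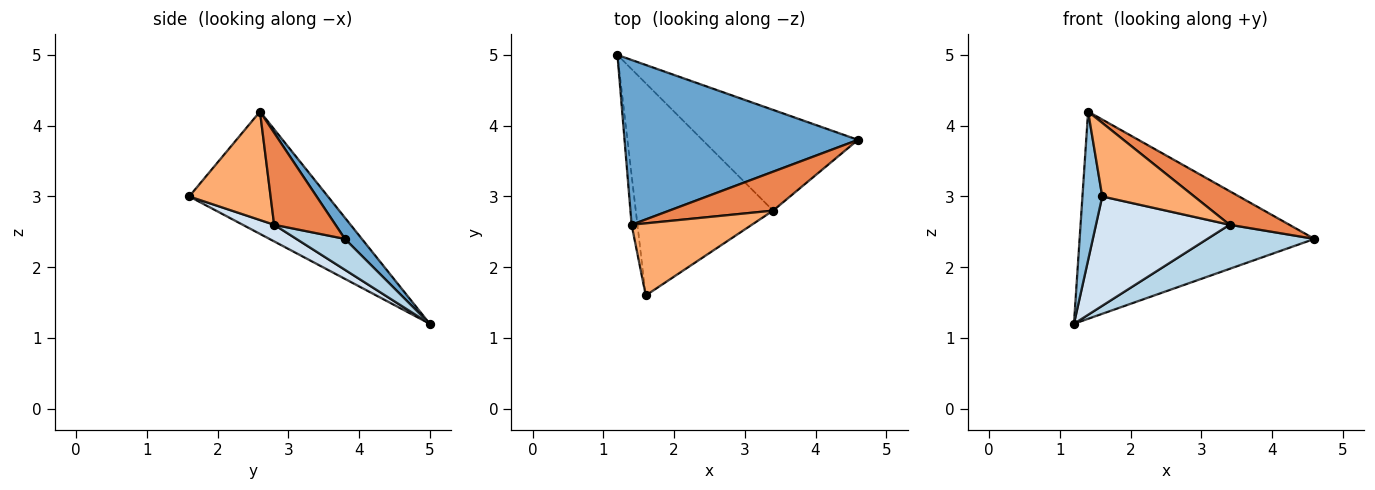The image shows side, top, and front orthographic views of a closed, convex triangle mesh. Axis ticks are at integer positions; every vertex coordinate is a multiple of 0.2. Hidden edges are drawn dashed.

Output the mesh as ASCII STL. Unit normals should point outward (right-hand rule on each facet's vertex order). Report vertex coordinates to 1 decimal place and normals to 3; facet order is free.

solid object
 facet normal 0.056 0.781 0.621
  outer loop
   vertex 1.4 2.6 4.2
   vertex 4.6 3.8 2.4
   vertex 1.2 5.0 1.2
  endloop
 endfacet
 facet normal -0.989 -0.141 -0.047
  outer loop
   vertex 1.4 2.6 4.2
   vertex 1.2 5.0 1.2
   vertex 1.6 1.6 3.0
  endloop
 endfacet
 facet normal 0.179 -0.395 -0.901
  outer loop
   vertex 3.4 2.8 2.6
   vertex 1.2 5.0 1.2
   vertex 4.6 3.8 2.4
  endloop
 endfacet
 facet normal 0.107 -0.455 -0.884
  outer loop
   vertex 3.4 2.8 2.6
   vertex 1.6 1.6 3.0
   vertex 1.2 5.0 1.2
  endloop
 endfacet
 facet normal 0.557 -0.543 0.629
  outer loop
   vertex 3.4 2.8 2.6
   vertex 4.6 3.8 2.4
   vertex 1.4 2.6 4.2
  endloop
 endfacet
 facet normal 0.534 -0.604 0.592
  outer loop
   vertex 3.4 2.8 2.6
   vertex 1.4 2.6 4.2
   vertex 1.6 1.6 3.0
  endloop
 endfacet
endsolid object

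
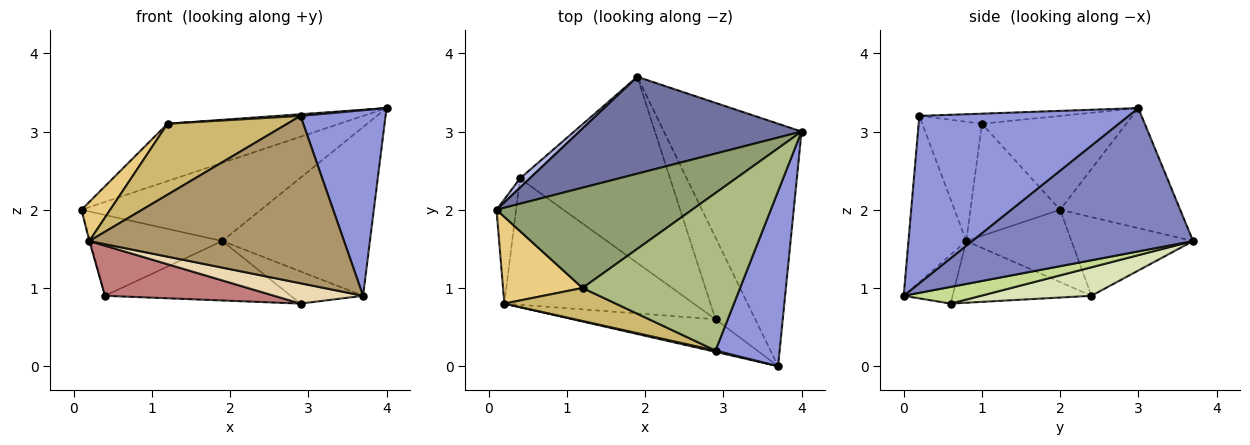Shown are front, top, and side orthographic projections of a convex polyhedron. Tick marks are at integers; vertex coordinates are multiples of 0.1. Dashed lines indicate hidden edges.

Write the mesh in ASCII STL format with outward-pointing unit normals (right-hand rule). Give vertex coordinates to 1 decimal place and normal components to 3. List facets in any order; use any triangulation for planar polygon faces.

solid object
 facet normal -0.388 0.579 0.717
  outer loop
   vertex 1.9 3.7 1.6
   vertex 0.1 2.0 2.0
   vertex 4.0 3.0 3.3
  endloop
 endfacet
 facet normal 0.650 0.434 -0.624
  outer loop
   vertex 1.9 3.7 1.6
   vertex 4.0 3.0 3.3
   vertex 3.7 0.0 0.9
  endloop
 endfacet
 facet normal 0.873 -0.355 0.335
  outer loop
   vertex 2.9 0.2 3.2
   vertex 3.7 0.0 0.9
   vertex 4.0 3.0 3.3
  endloop
 endfacet
 facet normal -0.674 0.734 0.083
  outer loop
   vertex 0.4 2.4 0.9
   vertex 0.1 2.0 2.0
   vertex 1.9 3.7 1.6
  endloop
 endfacet
 facet normal -0.385 0.458 0.801
  outer loop
   vertex 1.2 1.0 3.1
   vertex 4.0 3.0 3.3
   vertex 0.1 2.0 2.0
  endloop
 endfacet
 facet normal -0.064 -0.011 0.998
  outer loop
   vertex 1.2 1.0 3.1
   vertex 2.9 0.2 3.2
   vertex 4.0 3.0 3.3
  endloop
 endfacet
 facet normal 0.364 0.341 -0.867
  outer loop
   vertex 2.9 0.6 0.8
   vertex 1.9 3.7 1.6
   vertex 3.7 0.0 0.9
  endloop
 endfacet
 facet normal 0.178 0.299 -0.937
  outer loop
   vertex 2.9 0.6 0.8
   vertex 0.4 2.4 0.9
   vertex 1.9 3.7 1.6
  endloop
 endfacet
 facet normal -0.221 -0.975 0.008
  outer loop
   vertex 0.2 0.8 1.6
   vertex 3.7 0.0 0.9
   vertex 2.9 0.2 3.2
  endloop
 endfacet
 facet normal -0.411 -0.826 0.385
  outer loop
   vertex 0.2 0.8 1.6
   vertex 2.9 0.2 3.2
   vertex 1.2 1.0 3.1
  endloop
 endfacet
 facet normal -0.789 -0.252 0.560
  outer loop
   vertex 0.2 0.8 1.6
   vertex 1.2 1.0 3.1
   vertex 0.1 2.0 2.0
  endloop
 endfacet
 facet normal -0.279 -0.508 -0.815
  outer loop
   vertex 0.2 0.8 1.6
   vertex 2.9 0.6 0.8
   vertex 3.7 0.0 0.9
  endloop
 endfacet
 facet normal -0.965 0.007 -0.261
  outer loop
   vertex 0.2 0.8 1.6
   vertex 0.1 2.0 2.0
   vertex 0.4 2.4 0.9
  endloop
 endfacet
 facet normal -0.290 -0.353 -0.890
  outer loop
   vertex 0.2 0.8 1.6
   vertex 0.4 2.4 0.9
   vertex 2.9 0.6 0.8
  endloop
 endfacet
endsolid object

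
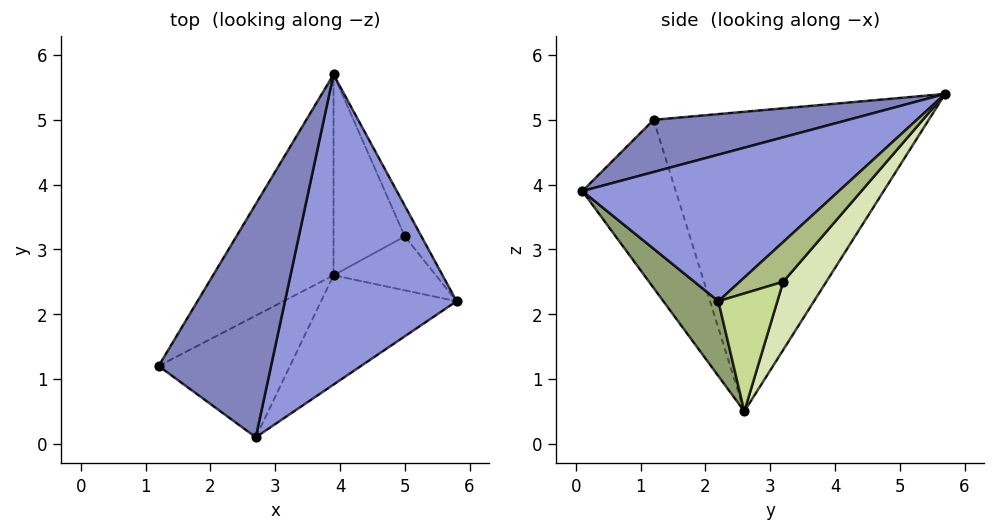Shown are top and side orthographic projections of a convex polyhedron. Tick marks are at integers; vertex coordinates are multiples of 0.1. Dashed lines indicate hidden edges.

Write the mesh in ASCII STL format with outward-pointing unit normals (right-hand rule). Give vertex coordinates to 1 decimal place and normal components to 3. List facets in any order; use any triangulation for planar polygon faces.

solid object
 facet normal -0.799 0.508 -0.321
  outer loop
   vertex 3.9 2.6 0.5
   vertex 1.2 1.2 5.0
   vertex 3.9 5.7 5.4
  endloop
 endfacet
 facet normal 0.399 -0.316 0.861
  outer loop
   vertex 2.7 0.1 3.9
   vertex 3.9 5.7 5.4
   vertex 1.2 1.2 5.0
  endloop
 endfacet
 facet normal 0.614 -0.324 0.719
  outer loop
   vertex 2.7 0.1 3.9
   vertex 5.8 2.2 2.2
   vertex 3.9 5.7 5.4
  endloop
 endfacet
 facet normal -0.716 -0.417 -0.560
  outer loop
   vertex 2.7 0.1 3.9
   vertex 1.2 1.2 5.0
   vertex 3.9 2.6 0.5
  endloop
 endfacet
 facet normal 0.278 -0.818 -0.503
  outer loop
   vertex 2.7 0.1 3.9
   vertex 3.9 2.6 0.5
   vertex 5.8 2.2 2.2
  endloop
 endfacet
 facet normal 0.702 0.649 -0.294
  outer loop
   vertex 5.0 3.2 2.5
   vertex 3.9 5.7 5.4
   vertex 5.8 2.2 2.2
  endloop
 endfacet
 facet normal 0.589 0.625 -0.512
  outer loop
   vertex 5.0 3.2 2.5
   vertex 5.8 2.2 2.2
   vertex 3.9 2.6 0.5
  endloop
 endfacet
 facet normal 0.455 0.752 -0.476
  outer loop
   vertex 5.0 3.2 2.5
   vertex 3.9 2.6 0.5
   vertex 3.9 5.7 5.4
  endloop
 endfacet
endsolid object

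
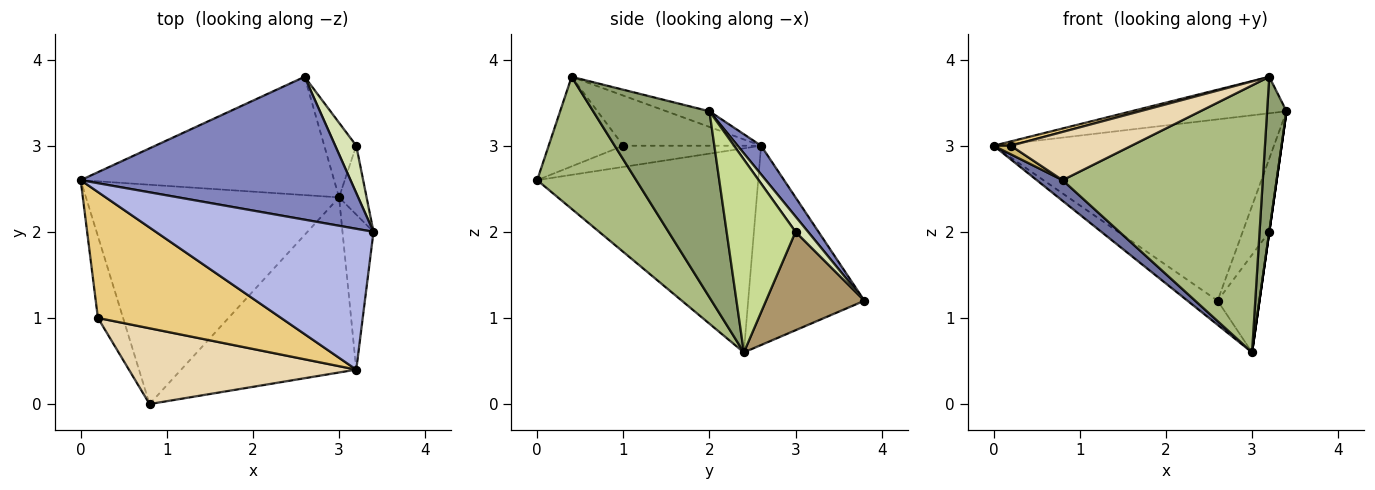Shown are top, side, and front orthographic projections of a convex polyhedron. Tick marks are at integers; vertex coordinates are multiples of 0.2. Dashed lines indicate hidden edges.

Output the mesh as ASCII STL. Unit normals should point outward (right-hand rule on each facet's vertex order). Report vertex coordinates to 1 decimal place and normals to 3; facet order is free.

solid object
 facet normal -0.626 -0.073 -0.776
  outer loop
   vertex 3.0 2.4 0.6
   vertex 0.8 0.0 2.6
   vertex 0.0 2.6 3.0
  endloop
 endfacet
 facet normal 0.066 0.784 0.617
  outer loop
   vertex 2.6 3.8 1.2
   vertex 0.0 2.6 3.0
   vertex 3.4 2.0 3.4
  endloop
 endfacet
 facet normal -0.610 0.158 -0.776
  outer loop
   vertex 2.6 3.8 1.2
   vertex 3.0 2.4 0.6
   vertex 0.0 2.6 3.0
  endloop
 endfacet
 facet normal -0.069 0.250 0.966
  outer loop
   vertex 3.2 0.4 3.8
   vertex 3.4 2.0 3.4
   vertex 0.0 2.6 3.0
  endloop
 endfacet
 facet normal 0.973 -0.162 -0.162
  outer loop
   vertex 3.2 0.4 3.8
   vertex 3.0 2.4 0.6
   vertex 3.4 2.0 3.4
  endloop
 endfacet
 facet normal 0.382 -0.773 -0.507
  outer loop
   vertex 3.2 0.4 3.8
   vertex 0.8 0.0 2.6
   vertex 3.0 2.4 0.6
  endloop
 endfacet
 facet normal 0.990 0.000 -0.141
  outer loop
   vertex 3.2 3.0 2.0
   vertex 3.4 2.0 3.4
   vertex 3.0 2.4 0.6
  endloop
 endfacet
 facet normal 0.367 0.781 0.505
  outer loop
   vertex 3.2 3.0 2.0
   vertex 2.6 3.8 1.2
   vertex 3.4 2.0 3.4
  endloop
 endfacet
 facet normal 0.882 0.375 -0.287
  outer loop
   vertex 3.2 3.0 2.0
   vertex 3.0 2.4 0.6
   vertex 2.6 3.8 1.2
  endloop
 endfacet
 facet normal -0.642 -0.080 -0.762
  outer loop
   vertex 0.2 1.0 3.0
   vertex 0.0 2.6 3.0
   vertex 0.8 0.0 2.6
  endloop
 endfacet
 facet normal -0.264 -0.033 0.964
  outer loop
   vertex 0.2 1.0 3.0
   vertex 3.2 0.4 3.8
   vertex 0.0 2.6 3.0
  endloop
 endfacet
 facet normal -0.315 -0.509 0.801
  outer loop
   vertex 0.2 1.0 3.0
   vertex 0.8 0.0 2.6
   vertex 3.2 0.4 3.8
  endloop
 endfacet
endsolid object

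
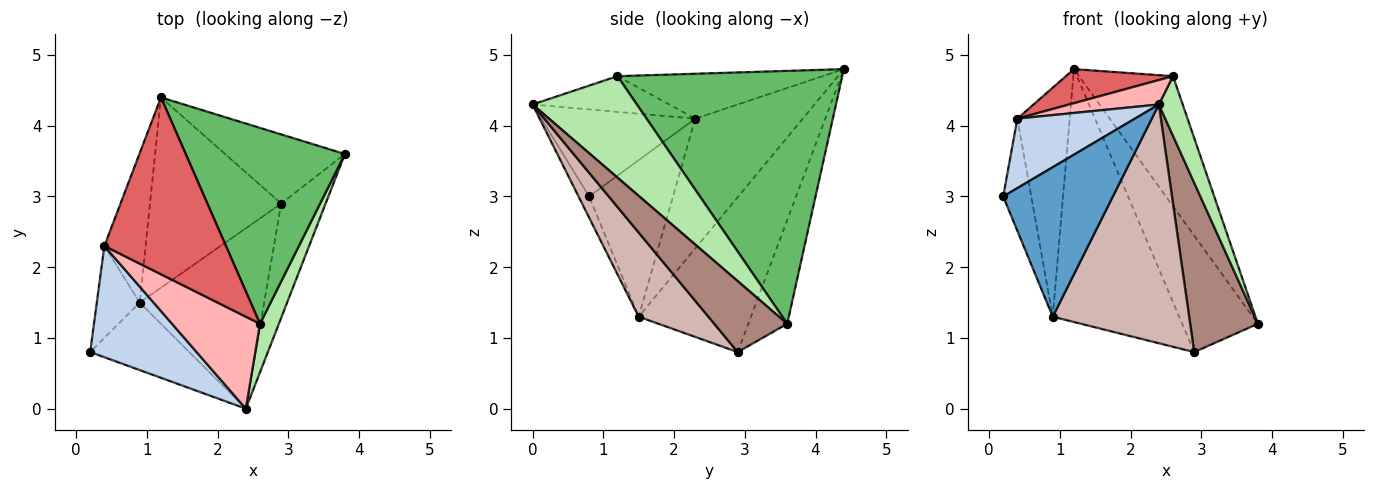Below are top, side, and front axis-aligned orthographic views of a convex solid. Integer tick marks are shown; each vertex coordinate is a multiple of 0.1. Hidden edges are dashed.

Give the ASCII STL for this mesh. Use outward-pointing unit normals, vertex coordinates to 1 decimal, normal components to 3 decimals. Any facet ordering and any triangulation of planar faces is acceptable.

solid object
 facet normal -0.088 -0.908 -0.410
  outer loop
   vertex 0.9 1.5 1.3
   vertex 2.4 0.0 4.3
   vertex 0.2 0.8 3.0
  endloop
 endfacet
 facet normal -0.570 -0.435 0.697
  outer loop
   vertex 0.4 2.3 4.1
   vertex 0.2 0.8 3.0
   vertex 2.4 0.0 4.3
  endloop
 endfacet
 facet normal -0.918 0.307 -0.252
  outer loop
   vertex 0.4 2.3 4.1
   vertex 0.9 1.5 1.3
   vertex 0.2 0.8 3.0
  endloop
 endfacet
 facet normal -0.865 0.421 -0.275
  outer loop
   vertex 0.4 2.3 4.1
   vertex 1.2 4.4 4.8
   vertex 0.9 1.5 1.3
  endloop
 endfacet
 facet normal 0.798 0.333 0.502
  outer loop
   vertex 2.6 1.2 4.7
   vertex 3.8 3.6 1.2
   vertex 1.2 4.4 4.8
  endloop
 endfacet
 facet normal 0.959 -0.219 0.178
  outer loop
   vertex 2.6 1.2 4.7
   vertex 2.4 0.0 4.3
   vertex 3.8 3.6 1.2
  endloop
 endfacet
 facet normal -0.341 -0.178 0.923
  outer loop
   vertex 2.6 1.2 4.7
   vertex 1.2 4.4 4.8
   vertex 0.4 2.3 4.1
  endloop
 endfacet
 facet normal -0.365 -0.239 0.900
  outer loop
   vertex 2.6 1.2 4.7
   vertex 0.4 2.3 4.1
   vertex 2.4 0.0 4.3
  endloop
 endfacet
 facet normal -0.404 0.787 -0.467
  outer loop
   vertex 2.9 2.9 0.8
   vertex 1.2 4.4 4.8
   vertex 3.8 3.6 1.2
  endloop
 endfacet
 facet normal -0.579 0.652 -0.490
  outer loop
   vertex 2.9 2.9 0.8
   vertex 0.9 1.5 1.3
   vertex 1.2 4.4 4.8
  endloop
 endfacet
 facet normal 0.666 -0.618 -0.417
  outer loop
   vertex 2.9 2.9 0.8
   vertex 3.8 3.6 1.2
   vertex 2.4 0.0 4.3
  endloop
 endfacet
 facet normal 0.378 -0.739 -0.558
  outer loop
   vertex 2.9 2.9 0.8
   vertex 2.4 0.0 4.3
   vertex 0.9 1.5 1.3
  endloop
 endfacet
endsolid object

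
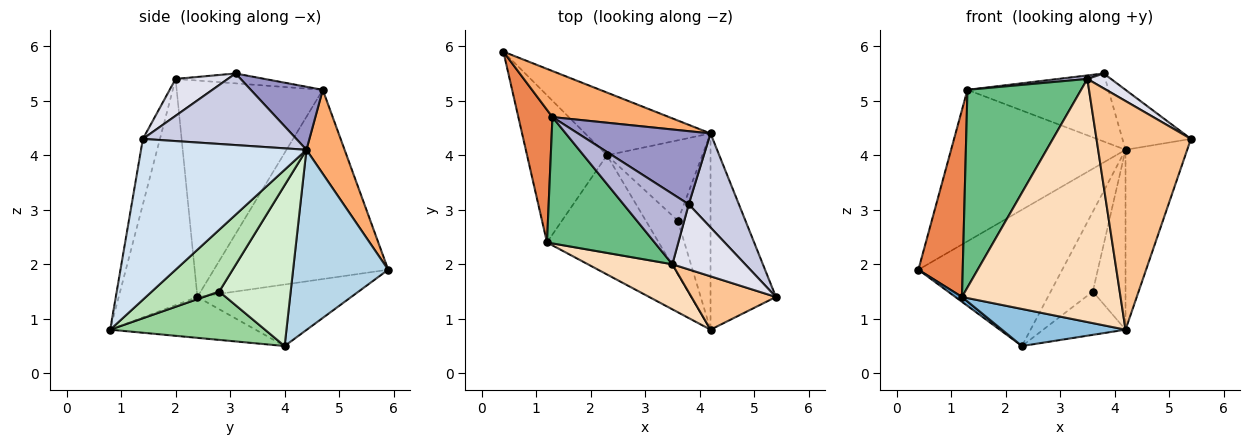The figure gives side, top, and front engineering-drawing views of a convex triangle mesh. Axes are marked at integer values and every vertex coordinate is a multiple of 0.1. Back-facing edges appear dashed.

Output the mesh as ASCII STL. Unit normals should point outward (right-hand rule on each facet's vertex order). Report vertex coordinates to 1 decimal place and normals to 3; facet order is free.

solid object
 facet normal -0.610 -0.026 -0.792
  outer loop
   vertex 1.2 2.4 1.4
   vertex 0.4 5.9 1.9
   vertex 2.3 4.0 0.5
  endloop
 endfacet
 facet normal -0.330 -0.280 -0.901
  outer loop
   vertex 1.2 2.4 1.4
   vertex 2.3 4.0 0.5
   vertex 4.2 0.8 0.8
  endloop
 endfacet
 facet normal 0.515 0.779 -0.358
  outer loop
   vertex 4.2 4.4 4.1
   vertex 2.3 4.0 0.5
   vertex 0.4 5.9 1.9
  endloop
 endfacet
 facet normal 0.876 0.326 -0.356
  outer loop
   vertex 4.2 4.4 4.1
   vertex 5.4 1.4 4.3
   vertex 4.2 0.8 0.8
  endloop
 endfacet
 facet normal -0.955 -0.243 0.172
  outer loop
   vertex 1.3 4.7 5.2
   vertex 0.4 5.9 1.9
   vertex 1.2 2.4 1.4
  endloop
 endfacet
 facet normal 0.205 0.936 0.285
  outer loop
   vertex 1.3 4.7 5.2
   vertex 4.2 4.4 4.1
   vertex 0.4 5.9 1.9
  endloop
 endfacet
 facet normal -0.173 -0.959 0.224
  outer loop
   vertex 3.5 2.0 5.4
   vertex 4.2 0.8 0.8
   vertex 5.4 1.4 4.3
  endloop
 endfacet
 facet normal -0.439 -0.884 0.164
  outer loop
   vertex 3.5 2.0 5.4
   vertex 1.2 2.4 1.4
   vertex 4.2 0.8 0.8
  endloop
 endfacet
 facet normal -0.735 -0.572 0.365
  outer loop
   vertex 3.5 2.0 5.4
   vertex 1.3 4.7 5.2
   vertex 1.2 2.4 1.4
  endloop
 endfacet
 facet normal 0.762 0.405 -0.505
  outer loop
   vertex 3.6 2.8 1.5
   vertex 4.2 0.8 0.8
   vertex 2.3 4.0 0.5
  endloop
 endfacet
 facet normal 0.812 0.394 -0.430
  outer loop
   vertex 3.6 2.8 1.5
   vertex 4.2 4.4 4.1
   vertex 4.2 0.8 0.8
  endloop
 endfacet
 facet normal 0.767 0.452 -0.455
  outer loop
   vertex 3.6 2.8 1.5
   vertex 2.3 4.0 0.5
   vertex 4.2 4.4 4.1
  endloop
 endfacet
 facet normal 0.329 0.643 0.691
  outer loop
   vertex 3.8 3.1 5.5
   vertex 4.2 4.4 4.1
   vertex 1.3 4.7 5.2
  endloop
 endfacet
 facet normal -0.150 -0.049 0.988
  outer loop
   vertex 3.8 3.1 5.5
   vertex 1.3 4.7 5.2
   vertex 3.5 2.0 5.4
  endloop
 endfacet
 facet normal 0.769 0.344 0.539
  outer loop
   vertex 3.8 3.1 5.5
   vertex 5.4 1.4 4.3
   vertex 4.2 4.4 4.1
  endloop
 endfacet
 facet normal 0.443 -0.200 0.874
  outer loop
   vertex 3.8 3.1 5.5
   vertex 3.5 2.0 5.4
   vertex 5.4 1.4 4.3
  endloop
 endfacet
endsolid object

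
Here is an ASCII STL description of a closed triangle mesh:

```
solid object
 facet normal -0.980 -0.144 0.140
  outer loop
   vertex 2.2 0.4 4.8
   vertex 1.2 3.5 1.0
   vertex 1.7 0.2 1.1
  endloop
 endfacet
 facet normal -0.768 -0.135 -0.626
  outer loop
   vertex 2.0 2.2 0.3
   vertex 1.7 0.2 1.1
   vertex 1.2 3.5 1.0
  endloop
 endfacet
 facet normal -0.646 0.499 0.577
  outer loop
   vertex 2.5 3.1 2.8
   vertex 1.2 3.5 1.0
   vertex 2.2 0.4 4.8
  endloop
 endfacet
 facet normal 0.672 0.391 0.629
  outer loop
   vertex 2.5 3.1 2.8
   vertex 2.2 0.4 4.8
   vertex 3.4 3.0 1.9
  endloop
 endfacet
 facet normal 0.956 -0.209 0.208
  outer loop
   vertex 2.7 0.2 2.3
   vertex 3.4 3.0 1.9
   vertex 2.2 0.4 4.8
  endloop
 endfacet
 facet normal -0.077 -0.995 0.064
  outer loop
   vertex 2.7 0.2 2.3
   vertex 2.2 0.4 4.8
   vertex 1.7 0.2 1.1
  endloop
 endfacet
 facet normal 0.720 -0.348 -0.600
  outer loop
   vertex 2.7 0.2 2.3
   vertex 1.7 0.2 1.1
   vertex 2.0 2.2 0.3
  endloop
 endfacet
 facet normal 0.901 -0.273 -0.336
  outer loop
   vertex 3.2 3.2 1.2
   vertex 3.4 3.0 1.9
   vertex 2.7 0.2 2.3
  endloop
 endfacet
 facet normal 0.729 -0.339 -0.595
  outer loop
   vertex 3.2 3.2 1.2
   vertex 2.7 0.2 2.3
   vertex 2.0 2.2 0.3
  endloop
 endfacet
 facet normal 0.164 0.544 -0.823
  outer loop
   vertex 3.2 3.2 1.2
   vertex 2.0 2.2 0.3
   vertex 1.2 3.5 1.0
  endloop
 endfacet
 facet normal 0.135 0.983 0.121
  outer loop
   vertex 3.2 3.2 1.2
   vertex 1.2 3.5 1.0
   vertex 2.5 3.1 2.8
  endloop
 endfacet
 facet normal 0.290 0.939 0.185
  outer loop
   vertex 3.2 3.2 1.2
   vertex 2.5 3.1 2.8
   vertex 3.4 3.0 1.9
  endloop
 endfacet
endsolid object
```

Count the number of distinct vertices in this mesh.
8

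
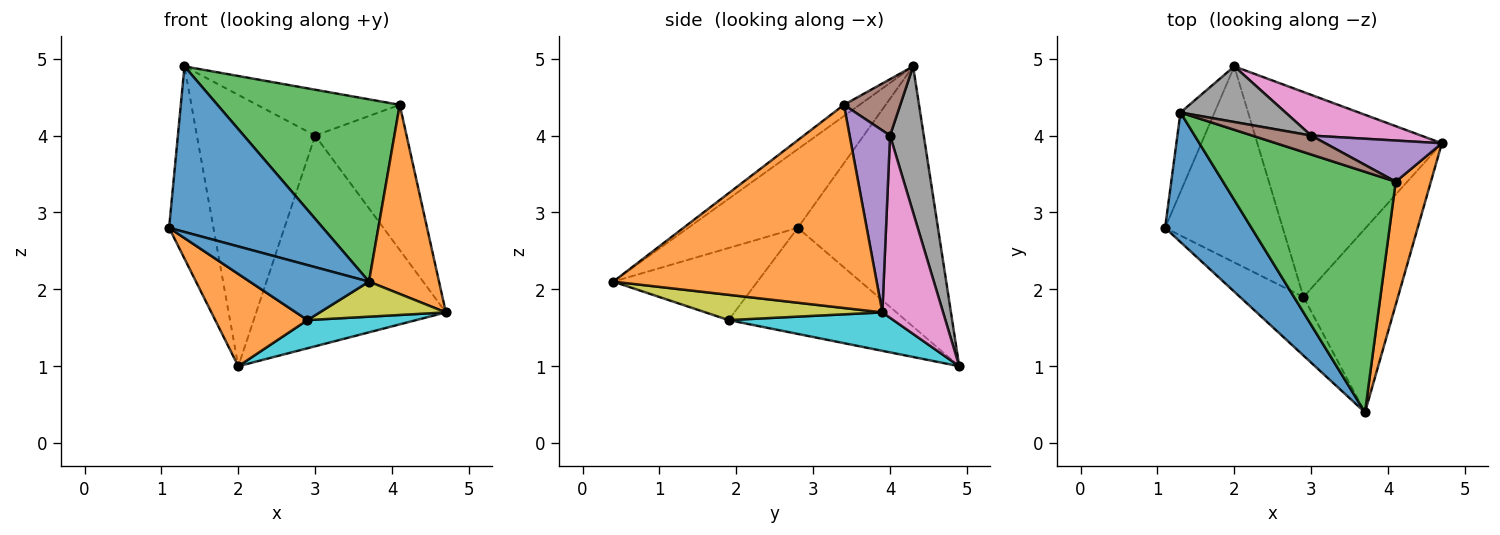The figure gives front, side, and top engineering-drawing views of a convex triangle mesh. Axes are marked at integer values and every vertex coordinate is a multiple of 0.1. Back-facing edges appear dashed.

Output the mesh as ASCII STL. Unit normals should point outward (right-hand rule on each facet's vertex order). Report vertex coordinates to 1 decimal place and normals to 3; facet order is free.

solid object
 facet normal -0.489 -0.687 0.537
  outer loop
   vertex 1.3 4.3 4.9
   vertex 1.1 2.8 2.8
   vertex 3.7 0.4 2.1
  endloop
 endfacet
 facet normal 0.953 -0.253 0.165
  outer loop
   vertex 4.1 3.4 4.4
   vertex 3.7 0.4 2.1
   vertex 4.7 3.9 1.7
  endloop
 endfacet
 facet normal -0.052 -0.603 0.796
  outer loop
   vertex 4.1 3.4 4.4
   vertex 1.3 4.3 4.9
   vertex 3.7 0.4 2.1
  endloop
 endfacet
 facet normal -0.946 0.299 -0.124
  outer loop
   vertex 2.0 4.9 1.0
   vertex 1.1 2.8 2.8
   vertex 1.3 4.3 4.9
  endloop
 endfacet
 facet normal 0.392 0.885 0.251
  outer loop
   vertex 3.0 4.0 4.0
   vertex 4.1 3.4 4.4
   vertex 4.7 3.9 1.7
  endloop
 endfacet
 facet normal 0.343 0.868 0.359
  outer loop
   vertex 3.0 4.0 4.0
   vertex 1.3 4.3 4.9
   vertex 4.1 3.4 4.4
  endloop
 endfacet
 facet normal 0.300 0.937 0.181
  outer loop
   vertex 3.0 4.0 4.0
   vertex 4.7 3.9 1.7
   vertex 2.0 4.9 1.0
  endloop
 endfacet
 facet normal 0.269 0.944 0.193
  outer loop
   vertex 3.0 4.0 4.0
   vertex 2.0 4.9 1.0
   vertex 1.3 4.3 4.9
  endloop
 endfacet
 facet normal 0.254 -0.181 -0.950
  outer loop
   vertex 2.9 1.9 1.6
   vertex 4.7 3.9 1.7
   vertex 3.7 0.4 2.1
  endloop
 endfacet
 facet normal 0.202 -0.133 -0.970
  outer loop
   vertex 2.9 1.9 1.6
   vertex 2.0 4.9 1.0
   vertex 4.7 3.9 1.7
  endloop
 endfacet
 facet normal -0.638 -0.527 -0.561
  outer loop
   vertex 2.9 1.9 1.6
   vertex 3.7 0.4 2.1
   vertex 1.1 2.8 2.8
  endloop
 endfacet
 facet normal -0.632 -0.330 -0.701
  outer loop
   vertex 2.9 1.9 1.6
   vertex 1.1 2.8 2.8
   vertex 2.0 4.9 1.0
  endloop
 endfacet
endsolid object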